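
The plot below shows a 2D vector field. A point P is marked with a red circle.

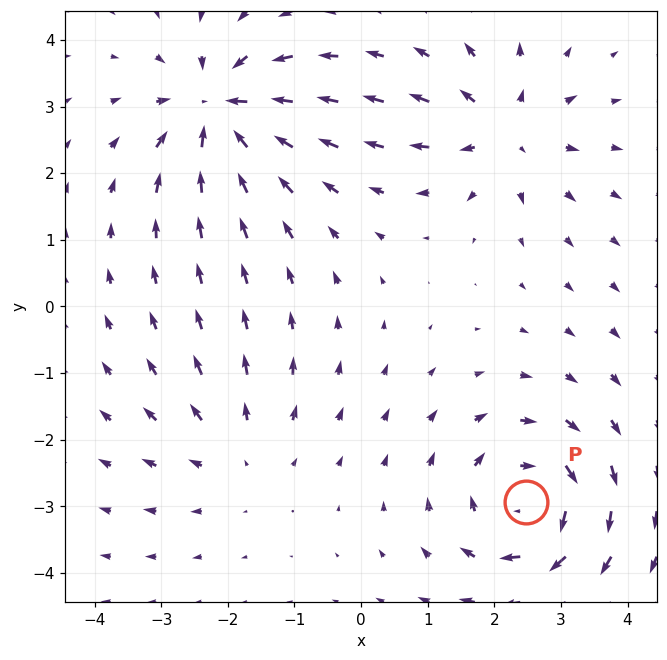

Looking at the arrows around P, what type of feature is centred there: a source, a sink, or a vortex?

At P (2.5, -2.9) the arrows circulate clockwise. Divergence ≈0, curl about -5 — near-zero divergence with nonzero curl is a vortex.

vortex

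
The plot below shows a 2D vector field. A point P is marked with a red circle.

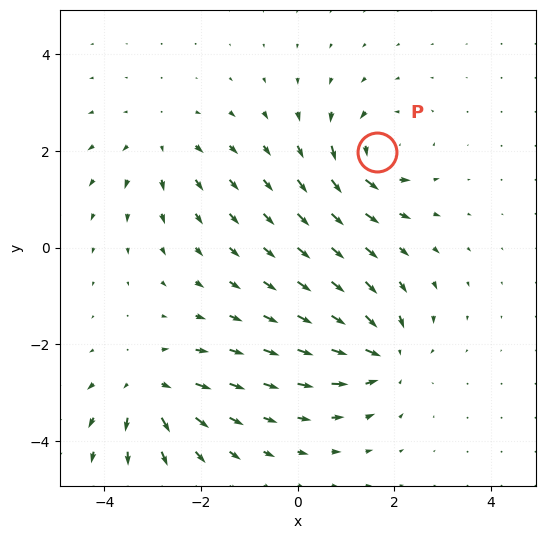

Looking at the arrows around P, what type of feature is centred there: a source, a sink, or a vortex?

At P (1.6, 2.0) the arrows circulate counterclockwise. Divergence ≈0, curl about +6 — near-zero divergence with nonzero curl is a vortex.

vortex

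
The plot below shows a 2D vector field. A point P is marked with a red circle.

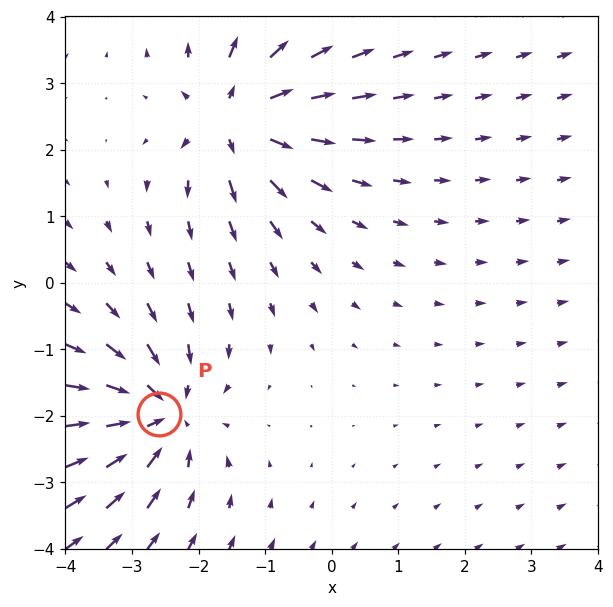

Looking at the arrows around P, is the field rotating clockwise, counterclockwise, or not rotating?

Near P at (-2.6, -2.0) the arrows show no circulation. The curl there is ≈0.

not rotating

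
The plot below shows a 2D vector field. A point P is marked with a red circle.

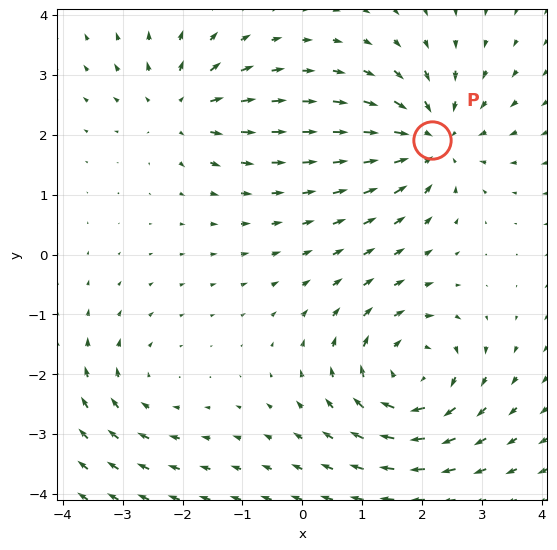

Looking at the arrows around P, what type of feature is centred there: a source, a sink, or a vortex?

sink

At P (2.2, 1.9) the arrows converge inward. Divergence about -5, curl ≈0 — negative divergence with near-zero curl is a sink.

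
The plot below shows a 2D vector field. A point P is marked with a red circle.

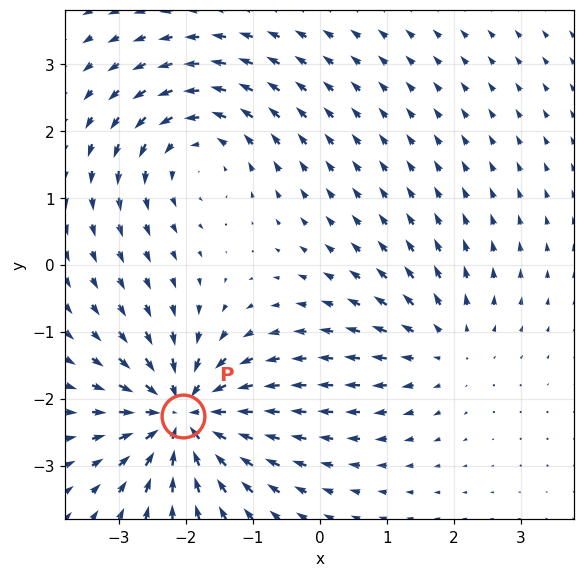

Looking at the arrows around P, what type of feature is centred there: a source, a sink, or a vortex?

sink

At P (-2.0, -2.3) the arrows converge inward. Divergence about -6, curl ≈0 — negative divergence with near-zero curl is a sink.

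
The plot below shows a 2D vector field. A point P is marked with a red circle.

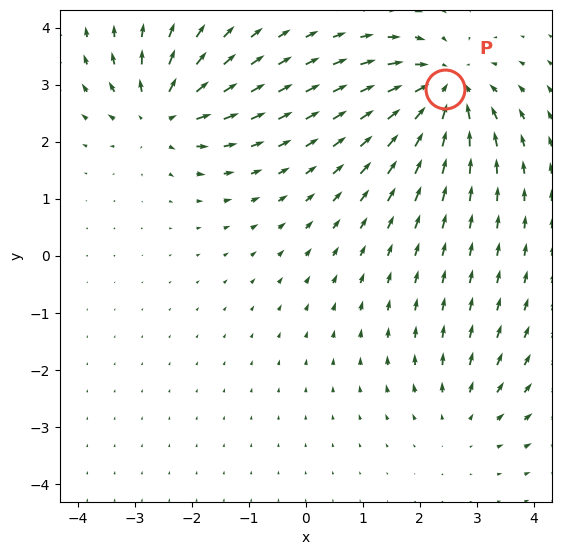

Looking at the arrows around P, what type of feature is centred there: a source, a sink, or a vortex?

At P (2.4, 2.9) the arrows converge inward. Divergence about -5, curl ≈0 — negative divergence with near-zero curl is a sink.

sink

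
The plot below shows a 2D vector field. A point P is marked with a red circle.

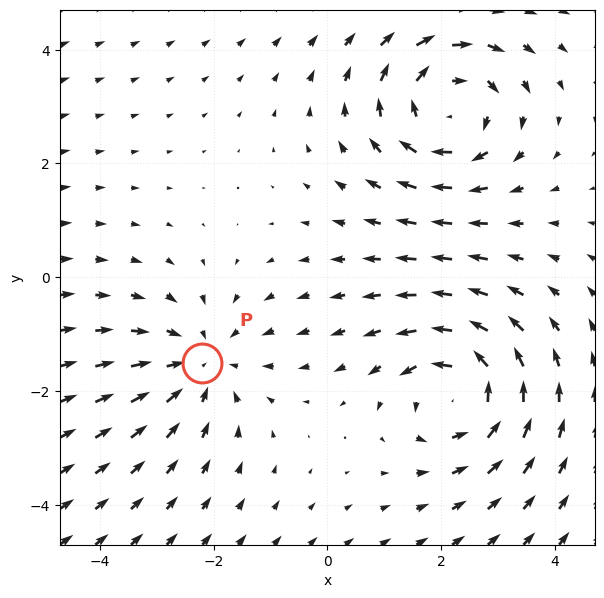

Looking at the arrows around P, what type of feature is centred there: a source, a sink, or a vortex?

sink

At P (-2.2, -1.5) the arrows converge inward. Divergence about -3, curl ≈0 — negative divergence with near-zero curl is a sink.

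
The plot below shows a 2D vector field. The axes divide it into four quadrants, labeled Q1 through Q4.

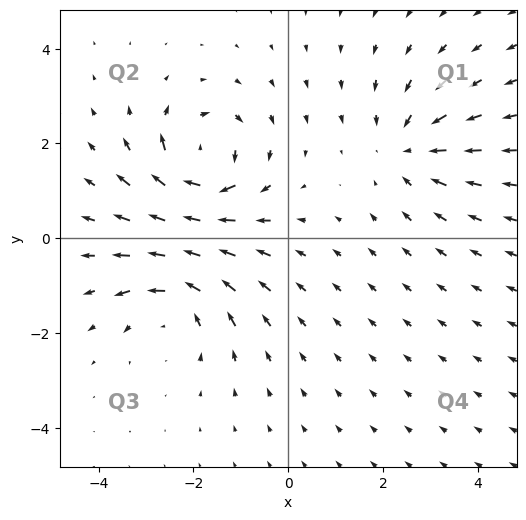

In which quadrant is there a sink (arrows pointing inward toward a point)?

Q1

The sink sits at approximately (2.6, 1.9), which lies in quadrant Q1. The divergence there is about -4, negative as expected for a sink.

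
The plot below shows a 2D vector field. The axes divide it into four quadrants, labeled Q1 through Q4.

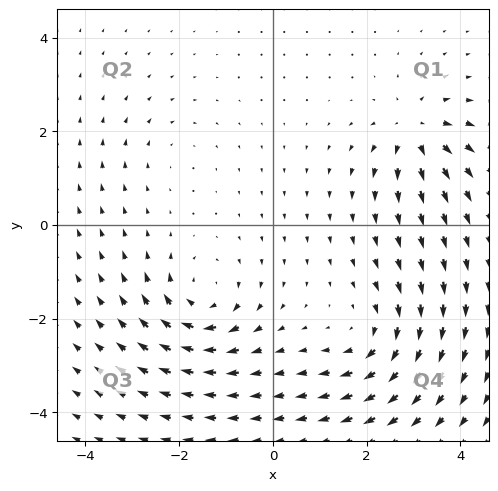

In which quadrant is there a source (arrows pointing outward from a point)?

The source sits at approximately (3.0, 2.0), which lies in quadrant Q1. The divergence there is about +6, positive as expected for a source.

Q1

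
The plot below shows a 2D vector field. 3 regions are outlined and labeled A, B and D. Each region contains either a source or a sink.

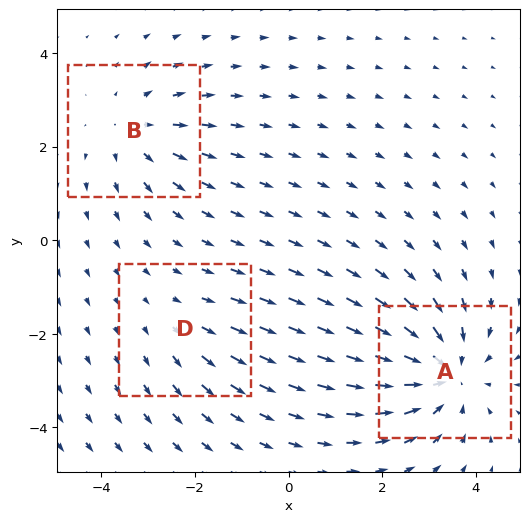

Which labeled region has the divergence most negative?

Divergence at each region's feature centre — A: about -4, B: about +3, D: about +2. Region A is most negative.

A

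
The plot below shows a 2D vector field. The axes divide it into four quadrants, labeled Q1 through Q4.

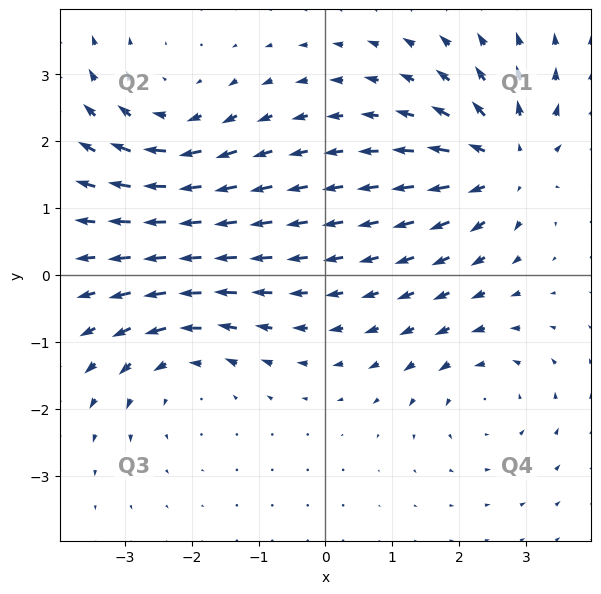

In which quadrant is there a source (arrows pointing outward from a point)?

The source sits at approximately (2.7, 1.7), which lies in quadrant Q1. The divergence there is about +6, positive as expected for a source.

Q1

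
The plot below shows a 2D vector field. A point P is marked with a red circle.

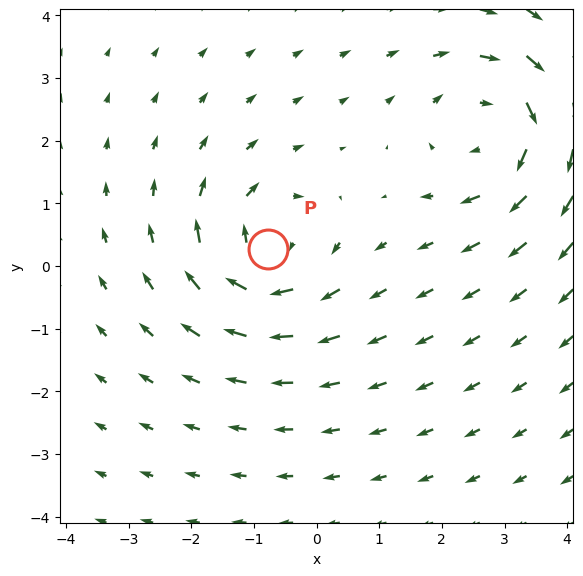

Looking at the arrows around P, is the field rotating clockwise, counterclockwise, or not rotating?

Near P at (-0.8, 0.3) the arrows circulate clockwise. The curl (z-component) there is about -5; negative curl means clockwise rotation.

clockwise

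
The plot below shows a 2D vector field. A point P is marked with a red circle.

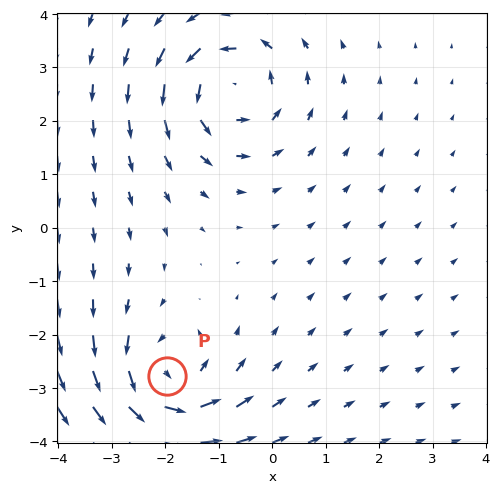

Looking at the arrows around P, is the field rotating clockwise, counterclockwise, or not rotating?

Near P at (-2.0, -2.8) the arrows circulate counterclockwise. The curl (z-component) there is about +5; positive curl means counterclockwise rotation.

counterclockwise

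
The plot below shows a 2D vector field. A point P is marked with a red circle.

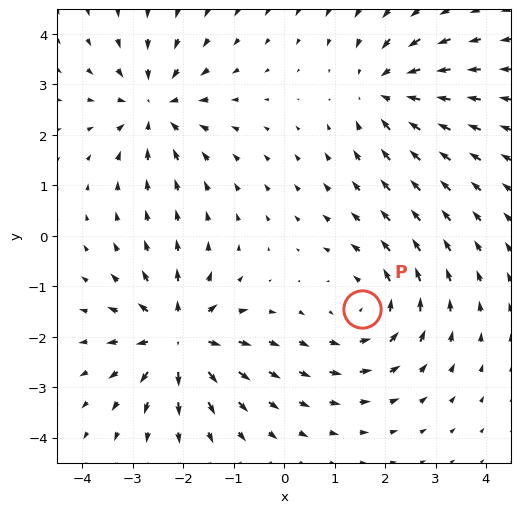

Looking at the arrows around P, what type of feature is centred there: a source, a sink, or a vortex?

vortex

At P (1.5, -1.4) the arrows circulate counterclockwise. Divergence ≈0, curl about +3 — near-zero divergence with nonzero curl is a vortex.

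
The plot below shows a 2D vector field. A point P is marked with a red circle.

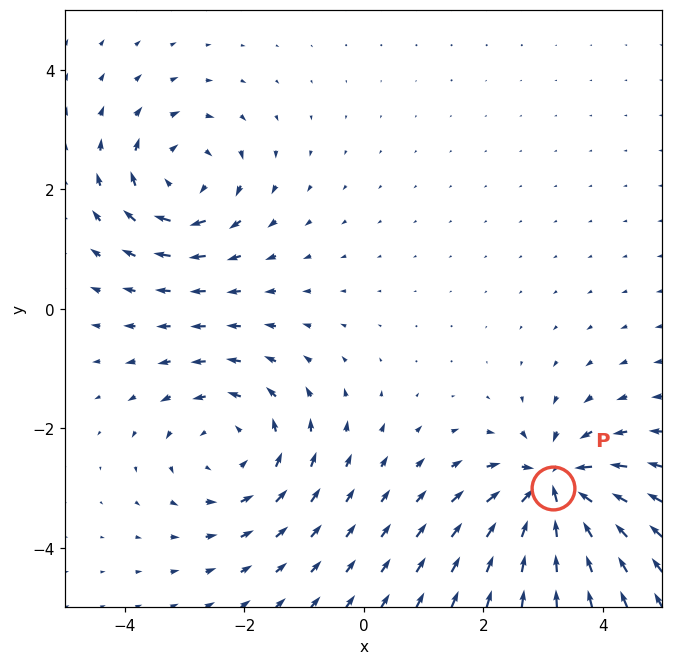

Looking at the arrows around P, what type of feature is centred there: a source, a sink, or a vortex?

At P (3.2, -3.0) the arrows converge inward. Divergence about -7, curl ≈0 — negative divergence with near-zero curl is a sink.

sink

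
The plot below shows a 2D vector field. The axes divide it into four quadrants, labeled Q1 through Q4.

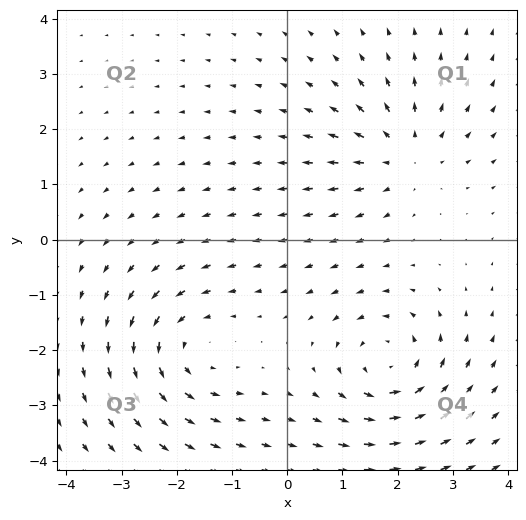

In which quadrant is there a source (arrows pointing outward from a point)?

The source sits at approximately (2.1, 1.5), which lies in quadrant Q1. The divergence there is about +4, positive as expected for a source.

Q1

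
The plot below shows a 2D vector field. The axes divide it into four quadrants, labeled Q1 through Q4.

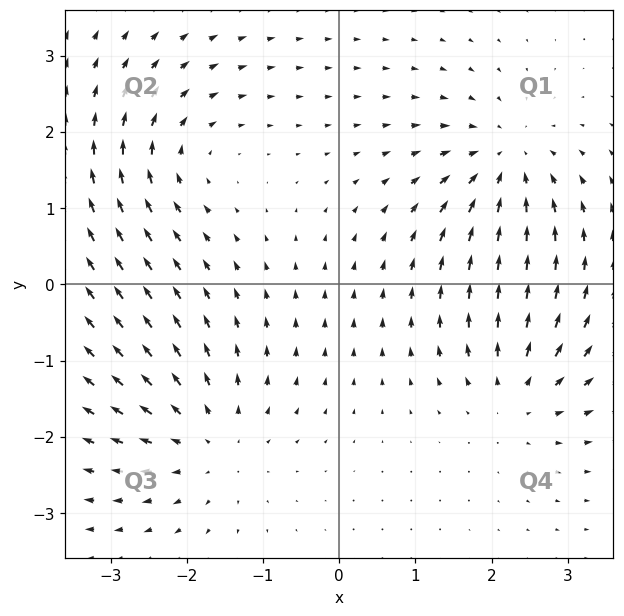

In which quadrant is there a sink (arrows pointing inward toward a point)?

Q1

The sink sits at approximately (2.2, 1.6), which lies in quadrant Q1. The divergence there is about -5, negative as expected for a sink.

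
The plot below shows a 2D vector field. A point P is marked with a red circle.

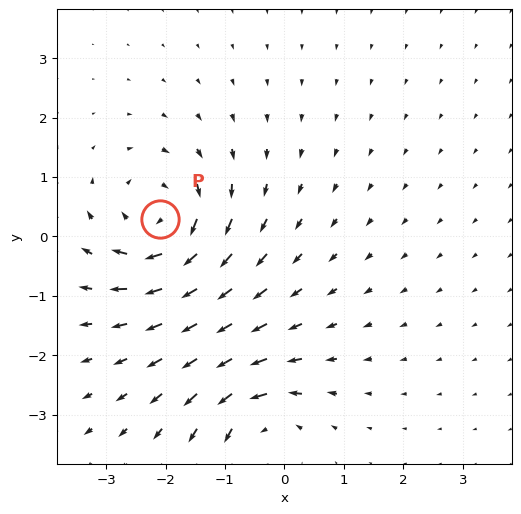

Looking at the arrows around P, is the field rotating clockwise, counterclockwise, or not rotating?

Near P at (-2.1, 0.3) the arrows circulate clockwise. The curl (z-component) there is about -5; negative curl means clockwise rotation.

clockwise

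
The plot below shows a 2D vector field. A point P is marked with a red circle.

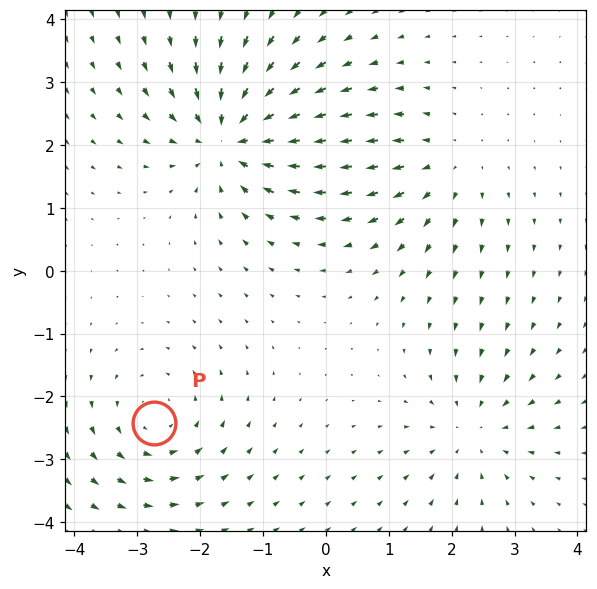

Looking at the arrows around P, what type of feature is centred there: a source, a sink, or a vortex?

At P (-2.7, -2.4) the arrows circulate counterclockwise. Divergence ≈0, curl about +3 — near-zero divergence with nonzero curl is a vortex.

vortex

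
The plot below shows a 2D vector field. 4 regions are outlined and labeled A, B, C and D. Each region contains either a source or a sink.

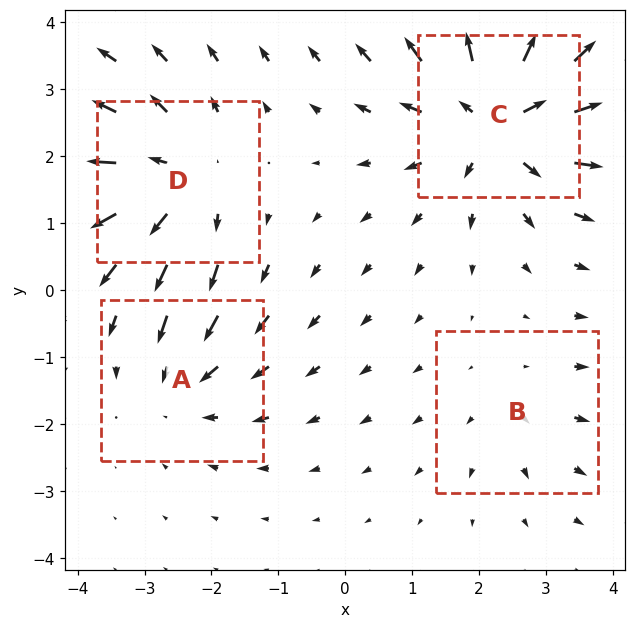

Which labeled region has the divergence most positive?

C

Divergence at each region's feature centre — A: about -3, B: about +2, C: about +6, D: about +4. Region C is most positive.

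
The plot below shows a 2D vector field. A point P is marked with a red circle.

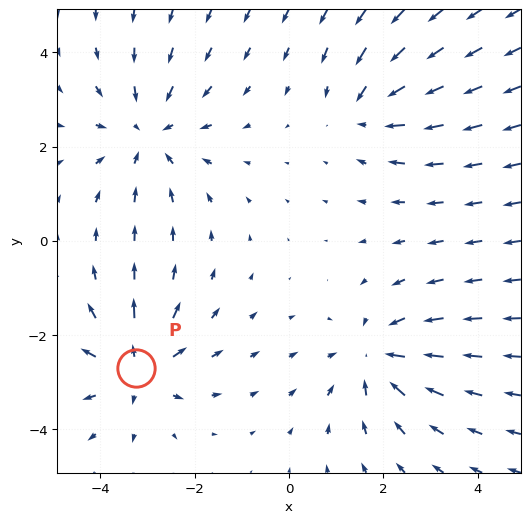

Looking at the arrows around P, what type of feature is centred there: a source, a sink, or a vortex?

source

At P (-3.2, -2.7) the arrows spread outward. Divergence about +4, curl ≈0 — positive divergence with near-zero curl is a source.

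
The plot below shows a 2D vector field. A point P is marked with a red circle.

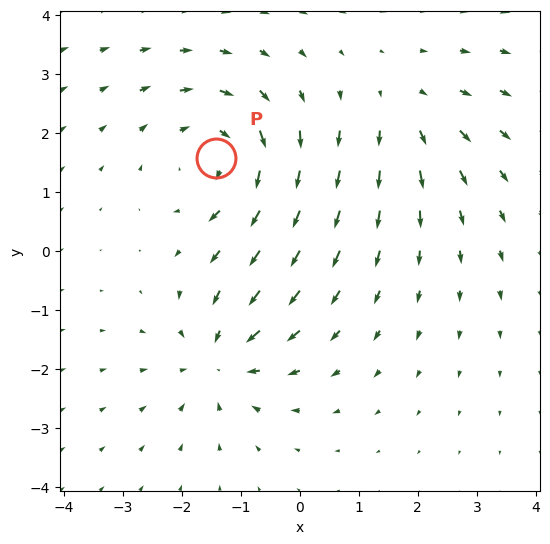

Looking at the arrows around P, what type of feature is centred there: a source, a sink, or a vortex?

vortex

At P (-1.4, 1.6) the arrows circulate clockwise. Divergence ≈0, curl about -4 — near-zero divergence with nonzero curl is a vortex.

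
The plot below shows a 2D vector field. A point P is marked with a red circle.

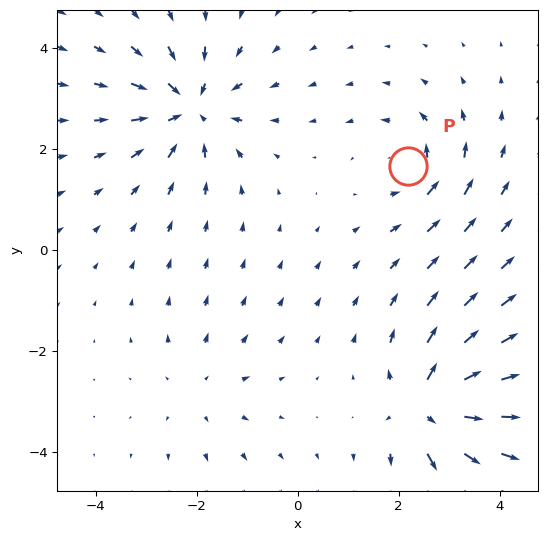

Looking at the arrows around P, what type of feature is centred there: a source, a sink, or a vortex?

At P (2.2, 1.7) the arrows circulate counterclockwise. Divergence ≈0, curl about +4 — near-zero divergence with nonzero curl is a vortex.

vortex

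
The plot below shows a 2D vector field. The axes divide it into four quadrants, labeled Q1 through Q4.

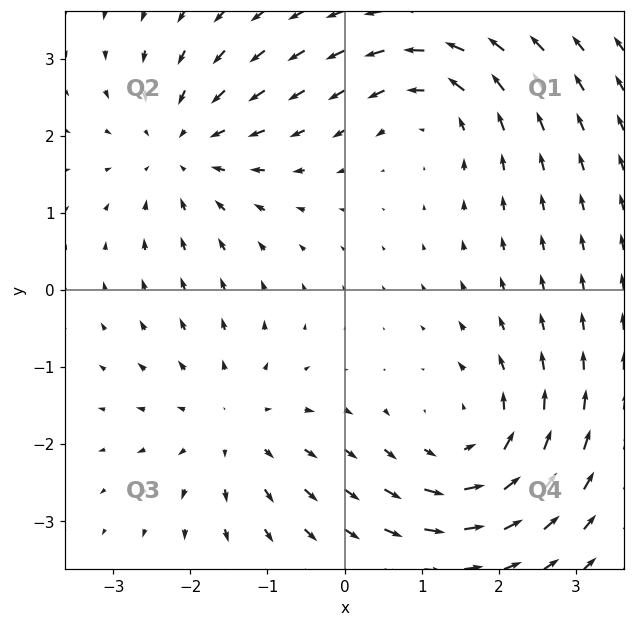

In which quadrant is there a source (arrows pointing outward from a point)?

The source sits at approximately (-1.4, -1.8), which lies in quadrant Q3. The divergence there is about +4, positive as expected for a source.

Q3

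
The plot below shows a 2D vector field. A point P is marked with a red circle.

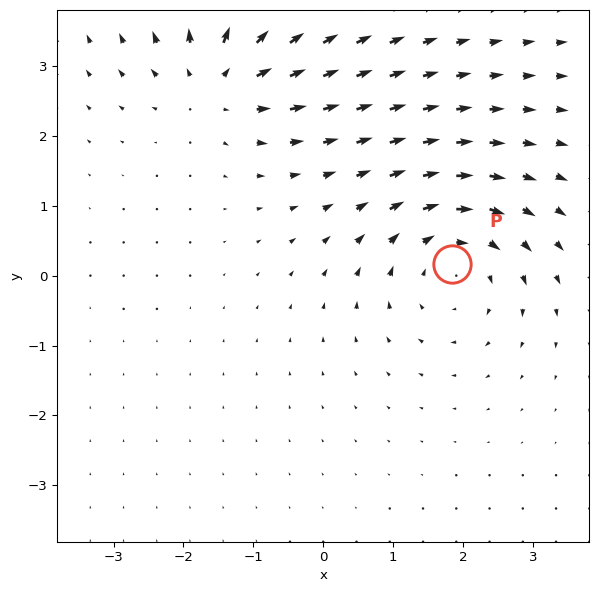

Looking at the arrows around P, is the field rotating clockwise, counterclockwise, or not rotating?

Near P at (1.8, 0.2) the arrows circulate clockwise. The curl (z-component) there is about -4; negative curl means clockwise rotation.

clockwise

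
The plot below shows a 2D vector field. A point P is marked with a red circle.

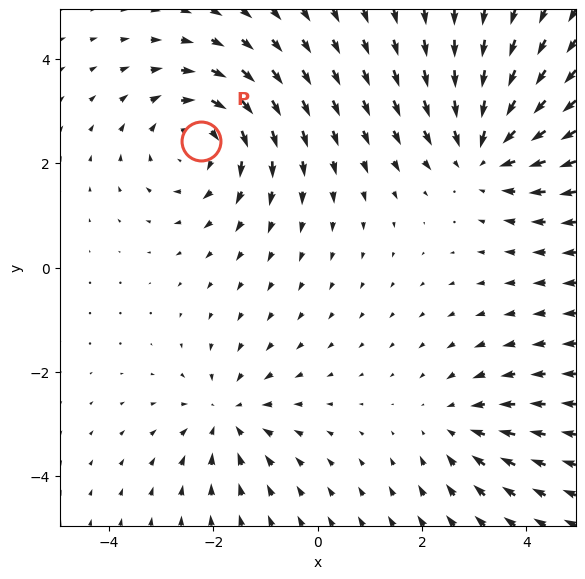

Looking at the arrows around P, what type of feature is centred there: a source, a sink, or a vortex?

At P (-2.2, 2.4) the arrows circulate clockwise. Divergence ≈0, curl about -4 — near-zero divergence with nonzero curl is a vortex.

vortex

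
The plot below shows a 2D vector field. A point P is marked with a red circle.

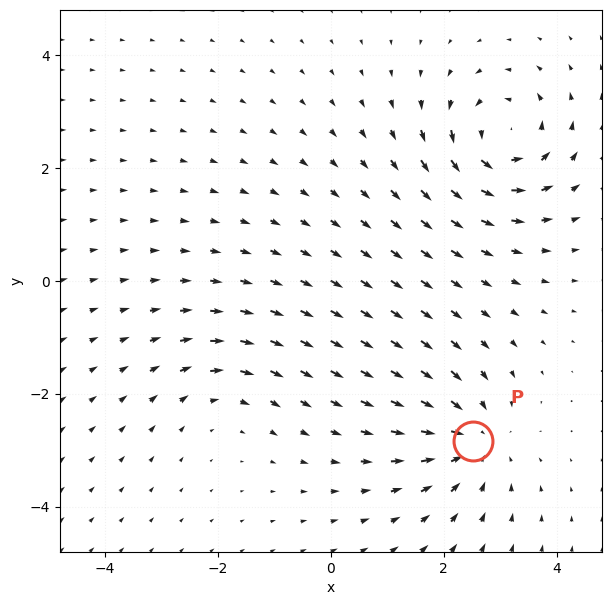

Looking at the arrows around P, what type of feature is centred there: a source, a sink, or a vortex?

At P (2.5, -2.8) the arrows converge inward. Divergence about -4, curl ≈0 — negative divergence with near-zero curl is a sink.

sink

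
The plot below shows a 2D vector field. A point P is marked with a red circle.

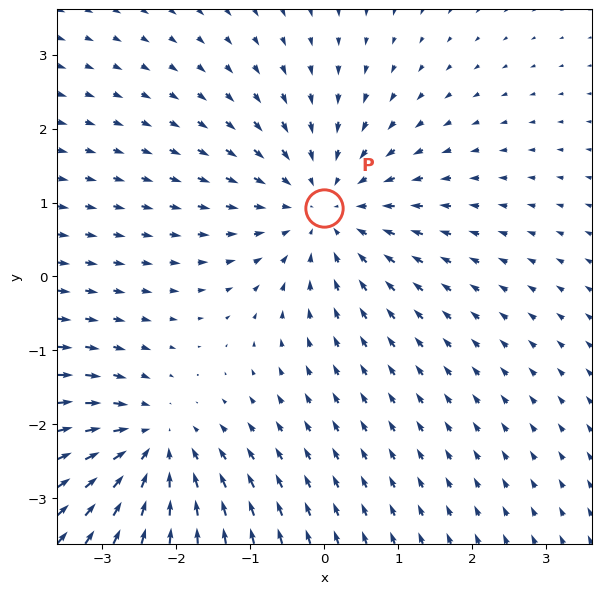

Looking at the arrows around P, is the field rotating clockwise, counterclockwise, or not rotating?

Near P at (-0.0, 0.9) the arrows show no circulation. The curl there is ≈0.

not rotating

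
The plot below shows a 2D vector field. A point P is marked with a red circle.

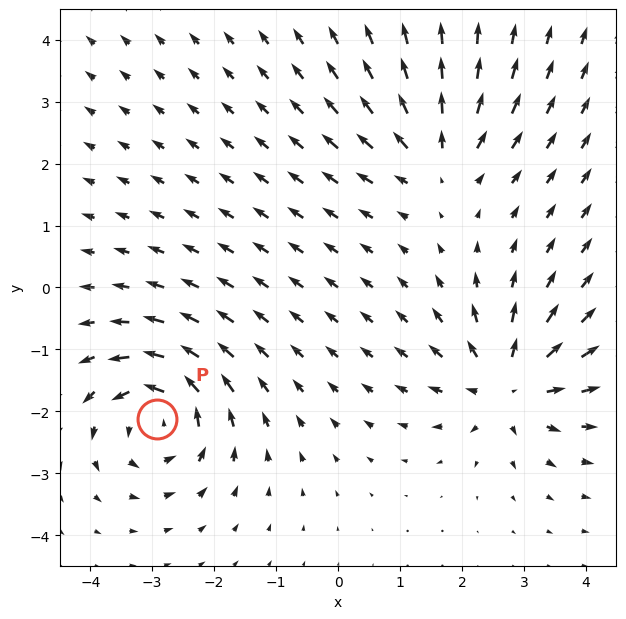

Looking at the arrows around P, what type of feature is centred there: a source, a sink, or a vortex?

vortex

At P (-2.9, -2.1) the arrows circulate counterclockwise. Divergence ≈0, curl about +6 — near-zero divergence with nonzero curl is a vortex.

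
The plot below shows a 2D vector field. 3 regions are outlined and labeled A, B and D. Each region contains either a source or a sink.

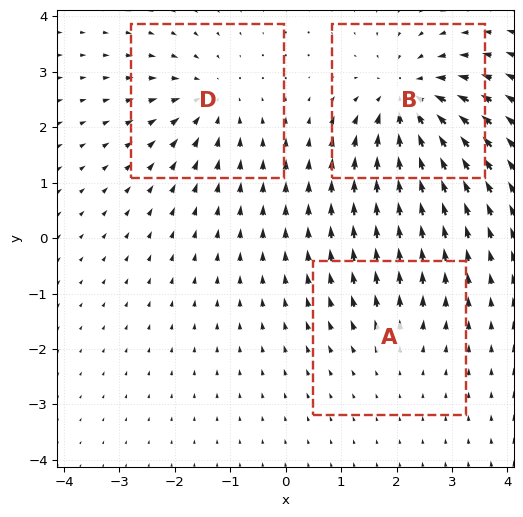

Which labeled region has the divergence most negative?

B

Divergence at each region's feature centre — A: about +2, B: about -5, D: about -4. Region B is most negative.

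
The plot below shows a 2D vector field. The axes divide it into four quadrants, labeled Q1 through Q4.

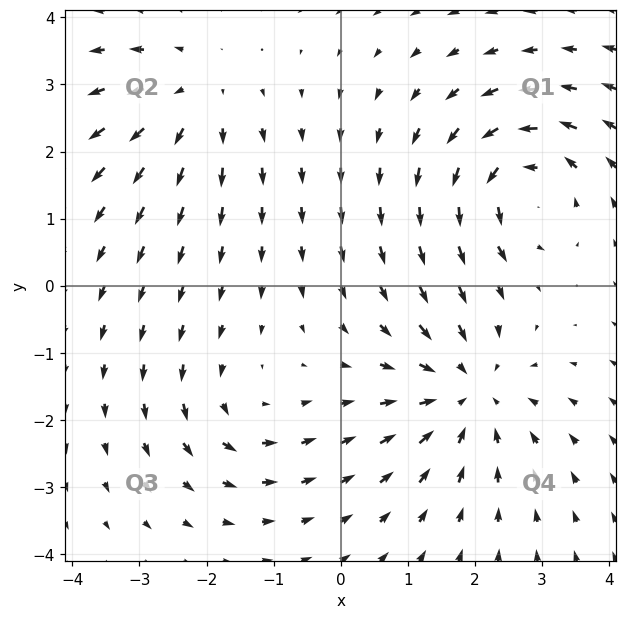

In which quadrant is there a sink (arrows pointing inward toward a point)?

Q4

The sink sits at approximately (1.9, -1.6), which lies in quadrant Q4. The divergence there is about -4, negative as expected for a sink.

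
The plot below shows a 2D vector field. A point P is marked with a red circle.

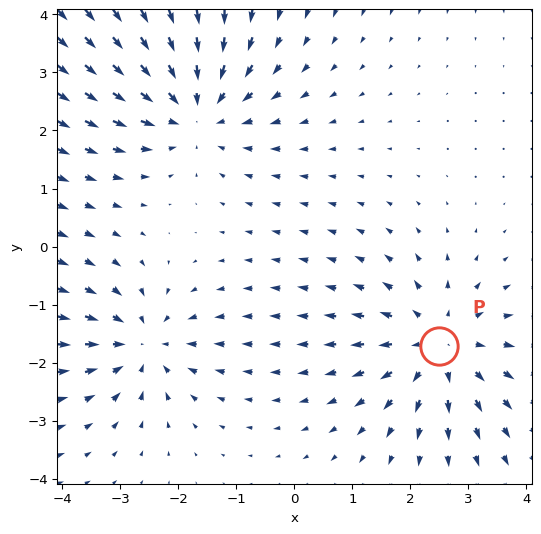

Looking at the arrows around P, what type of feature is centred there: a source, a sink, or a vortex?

At P (2.5, -1.7) the arrows spread outward. Divergence about +3, curl ≈0 — positive divergence with near-zero curl is a source.

source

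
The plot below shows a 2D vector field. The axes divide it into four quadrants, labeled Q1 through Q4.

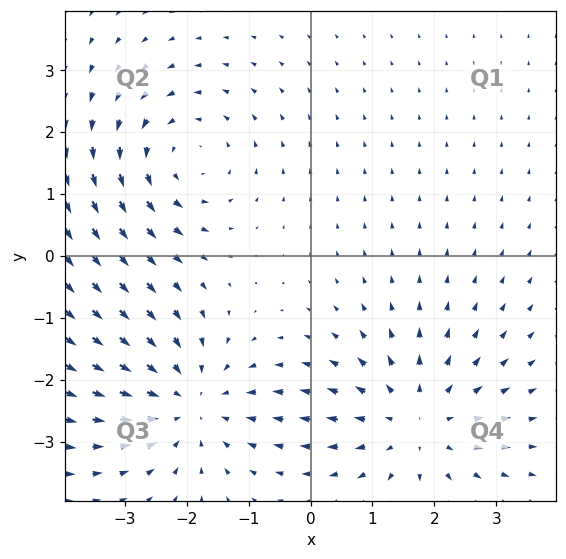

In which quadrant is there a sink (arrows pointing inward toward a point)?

Q3

The sink sits at approximately (-1.9, -2.4), which lies in quadrant Q3. The divergence there is about -4, negative as expected for a sink.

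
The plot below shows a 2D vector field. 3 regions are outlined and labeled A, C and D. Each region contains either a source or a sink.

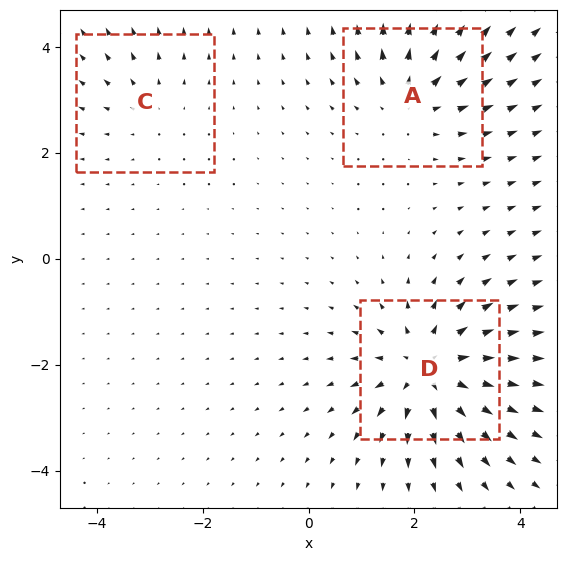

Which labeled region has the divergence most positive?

Divergence at each region's feature centre — A: about +4, C: about +2, D: about +6. Region D is most positive.

D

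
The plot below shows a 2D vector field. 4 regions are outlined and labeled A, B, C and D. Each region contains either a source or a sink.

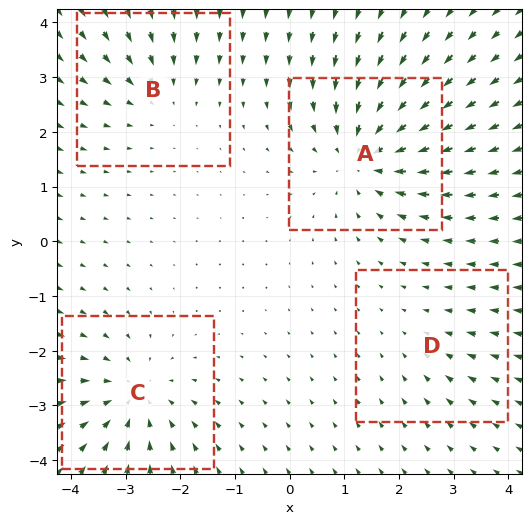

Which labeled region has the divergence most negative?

A

Divergence at each region's feature centre — A: about -6, B: about -3, C: about -5, D: about -2. Region A is most negative.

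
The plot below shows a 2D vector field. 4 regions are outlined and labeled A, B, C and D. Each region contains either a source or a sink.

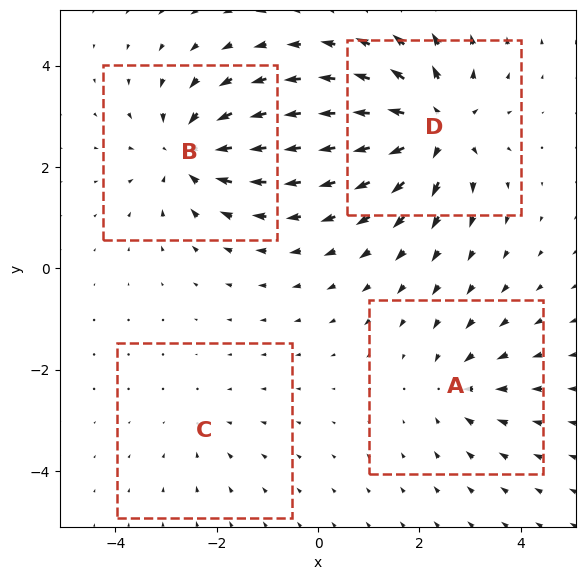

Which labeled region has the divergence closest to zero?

C

Divergence at each region's feature centre — A: about -3, B: about -5, C: about -2, D: about +7. Region C is closest to zero.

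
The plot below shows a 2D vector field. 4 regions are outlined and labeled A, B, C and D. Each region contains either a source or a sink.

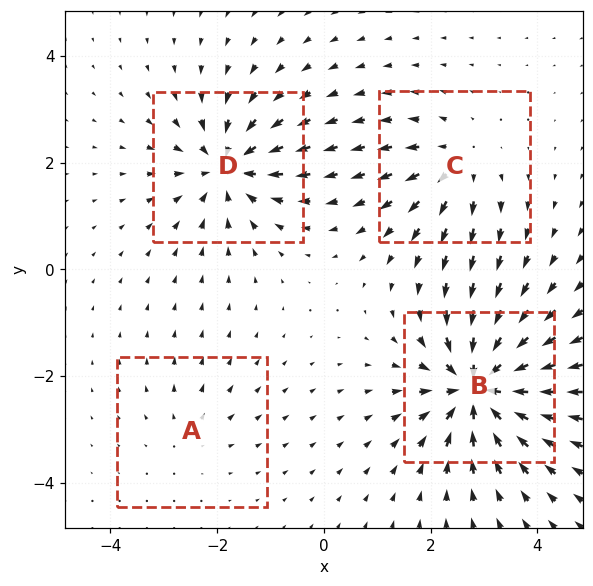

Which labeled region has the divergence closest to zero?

Divergence at each region's feature centre — A: about +2, B: about -9, C: about +4, D: about -6. Region A is closest to zero.

A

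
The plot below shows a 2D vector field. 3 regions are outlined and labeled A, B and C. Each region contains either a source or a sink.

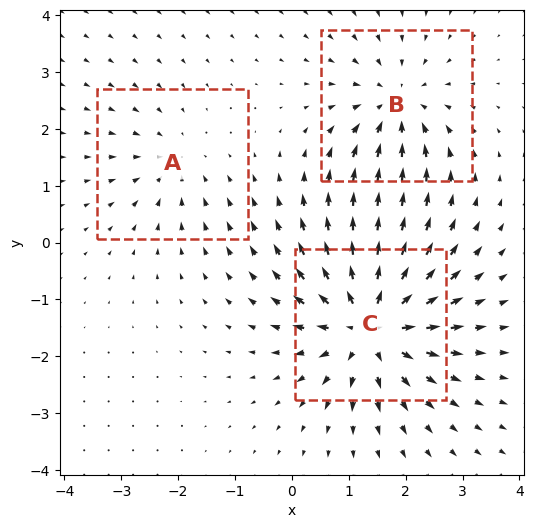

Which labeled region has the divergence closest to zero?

A

Divergence at each region's feature centre — A: about -2, B: about -3, C: about +5. Region A is closest to zero.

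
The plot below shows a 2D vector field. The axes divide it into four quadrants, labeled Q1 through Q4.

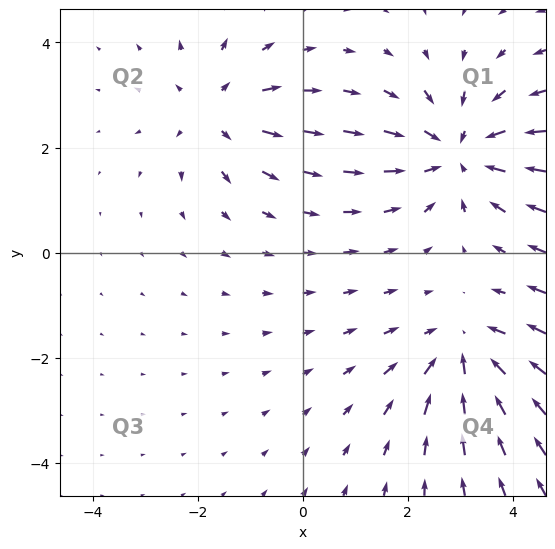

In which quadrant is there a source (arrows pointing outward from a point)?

Q2

The source sits at approximately (-1.6, 2.7), which lies in quadrant Q2. The divergence there is about +3, positive as expected for a source.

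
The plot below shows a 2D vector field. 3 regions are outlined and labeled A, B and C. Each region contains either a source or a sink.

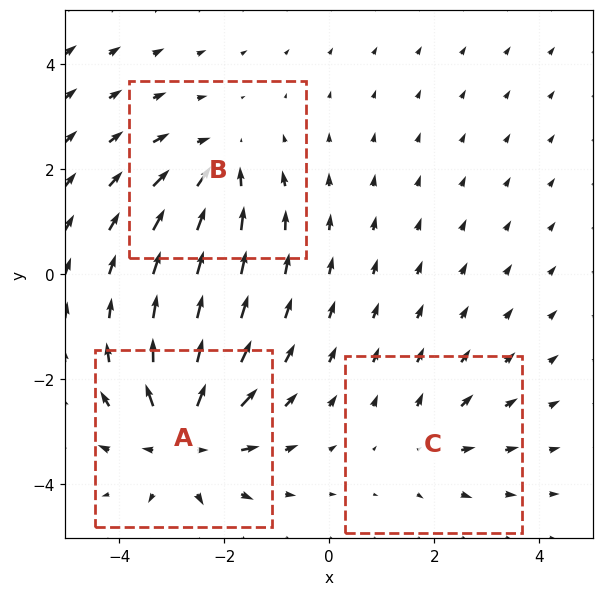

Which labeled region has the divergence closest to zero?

Divergence at each region's feature centre — A: about +5, B: about -3, C: about +2. Region C is closest to zero.

C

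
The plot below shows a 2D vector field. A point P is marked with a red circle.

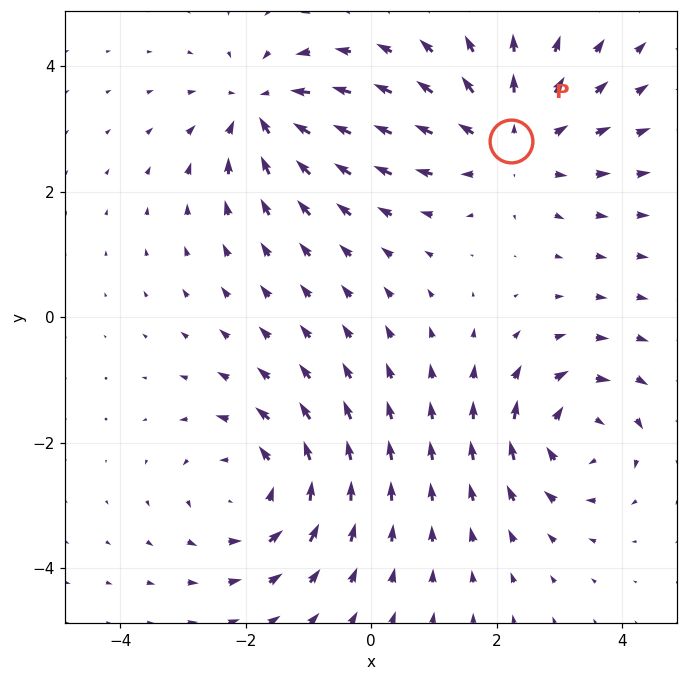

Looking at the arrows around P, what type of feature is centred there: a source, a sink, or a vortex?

source

At P (2.2, 2.8) the arrows spread outward. Divergence about +3, curl ≈0 — positive divergence with near-zero curl is a source.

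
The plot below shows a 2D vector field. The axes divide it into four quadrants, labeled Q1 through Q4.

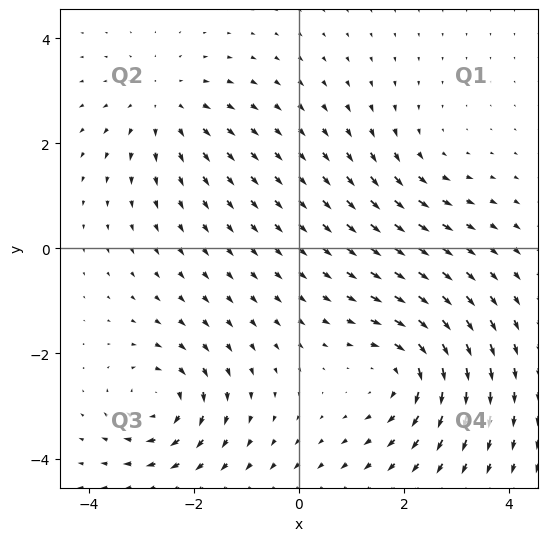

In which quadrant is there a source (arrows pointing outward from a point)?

Q2

The source sits at approximately (-2.6, 2.7), which lies in quadrant Q2. The divergence there is about +3, positive as expected for a source.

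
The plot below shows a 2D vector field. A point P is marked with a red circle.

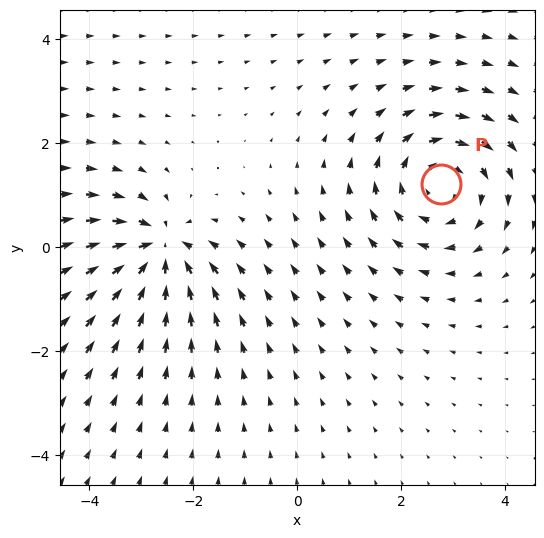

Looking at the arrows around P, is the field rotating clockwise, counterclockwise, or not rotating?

Near P at (2.8, 1.2) the arrows circulate clockwise. The curl (z-component) there is about -3; negative curl means clockwise rotation.

clockwise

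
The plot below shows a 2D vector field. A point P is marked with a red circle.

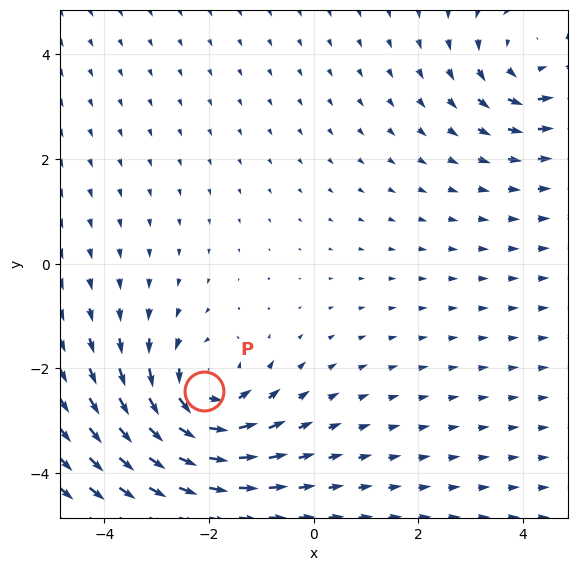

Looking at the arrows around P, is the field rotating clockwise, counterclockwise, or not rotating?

Near P at (-2.1, -2.4) the arrows circulate counterclockwise. The curl (z-component) there is about +5; positive curl means counterclockwise rotation.

counterclockwise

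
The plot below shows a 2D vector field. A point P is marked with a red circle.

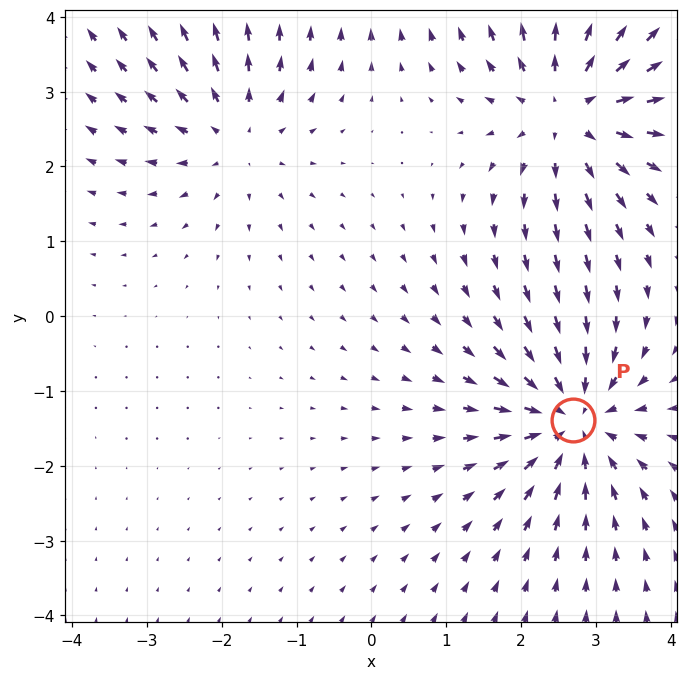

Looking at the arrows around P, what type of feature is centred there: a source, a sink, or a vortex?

sink

At P (2.7, -1.4) the arrows converge inward. Divergence about -5, curl ≈0 — negative divergence with near-zero curl is a sink.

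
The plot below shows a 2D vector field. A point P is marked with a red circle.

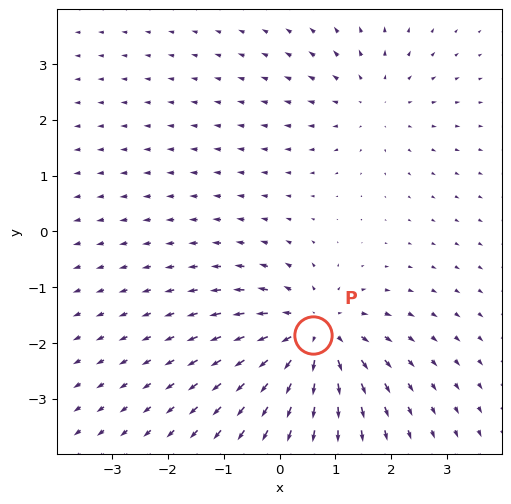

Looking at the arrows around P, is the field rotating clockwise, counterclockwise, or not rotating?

not rotating

Near P at (0.6, -1.8) the arrows show no circulation. The curl there is ≈0.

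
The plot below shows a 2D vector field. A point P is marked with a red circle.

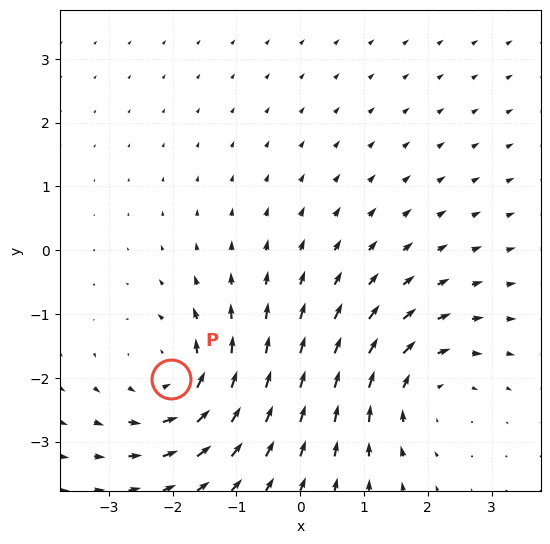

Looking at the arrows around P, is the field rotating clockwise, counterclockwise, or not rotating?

counterclockwise

Near P at (-2.0, -2.0) the arrows circulate counterclockwise. The curl (z-component) there is about +3; positive curl means counterclockwise rotation.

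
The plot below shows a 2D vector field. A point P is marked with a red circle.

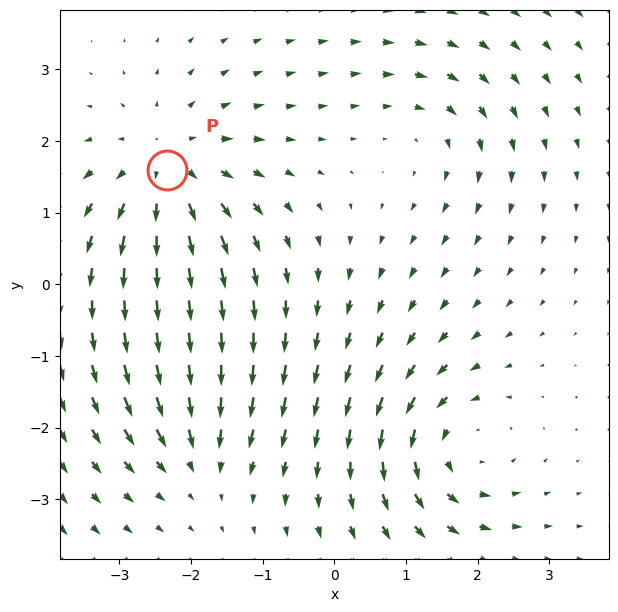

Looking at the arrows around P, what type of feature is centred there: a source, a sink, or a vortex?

At P (-2.3, 1.6) the arrows spread outward. Divergence about +5, curl ≈0 — positive divergence with near-zero curl is a source.

source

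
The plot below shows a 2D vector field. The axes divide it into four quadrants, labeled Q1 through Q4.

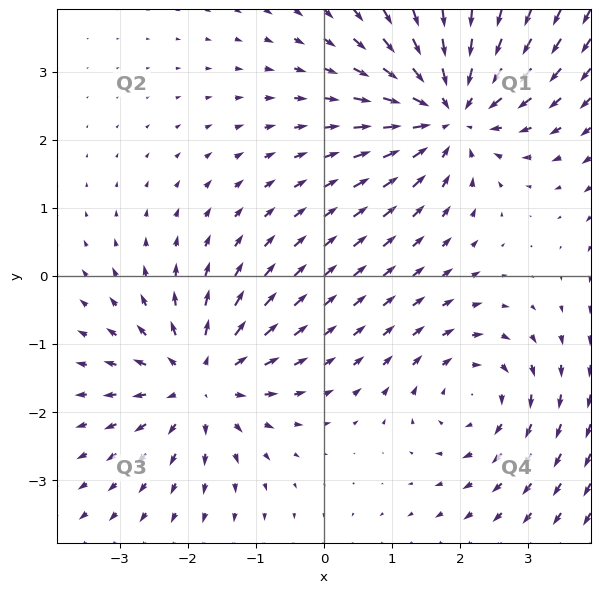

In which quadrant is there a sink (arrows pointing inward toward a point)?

Q1

The sink sits at approximately (1.9, 2.4), which lies in quadrant Q1. The divergence there is about -5, negative as expected for a sink.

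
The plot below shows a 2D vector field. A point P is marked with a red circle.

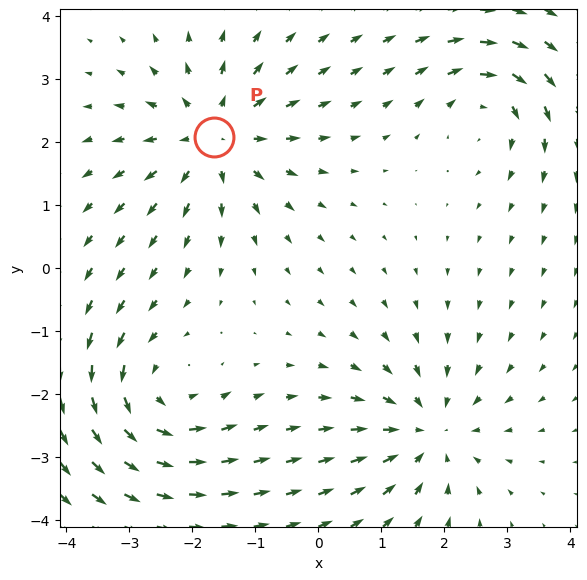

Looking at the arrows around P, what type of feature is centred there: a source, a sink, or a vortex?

At P (-1.7, 2.1) the arrows spread outward. Divergence about +5, curl ≈0 — positive divergence with near-zero curl is a source.

source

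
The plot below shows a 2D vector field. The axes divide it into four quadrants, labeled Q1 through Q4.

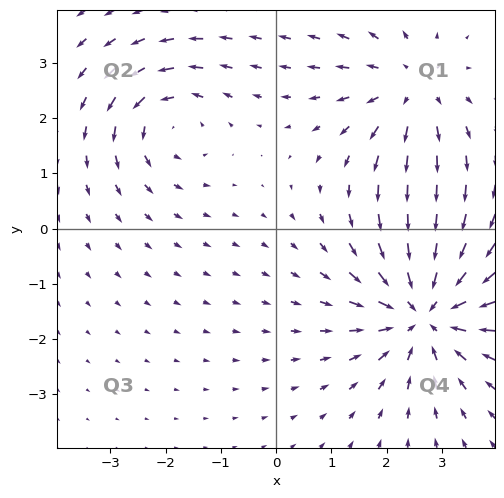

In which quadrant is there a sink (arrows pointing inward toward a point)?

The sink sits at approximately (2.7, -1.5), which lies in quadrant Q4. The divergence there is about -4, negative as expected for a sink.

Q4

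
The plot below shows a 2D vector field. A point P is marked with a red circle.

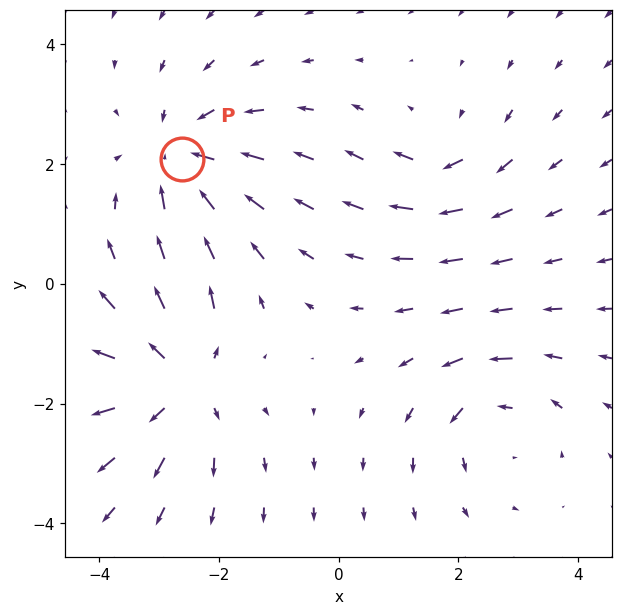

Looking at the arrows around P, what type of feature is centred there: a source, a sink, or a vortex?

sink

At P (-2.6, 2.1) the arrows converge inward. Divergence about -4, curl ≈0 — negative divergence with near-zero curl is a sink.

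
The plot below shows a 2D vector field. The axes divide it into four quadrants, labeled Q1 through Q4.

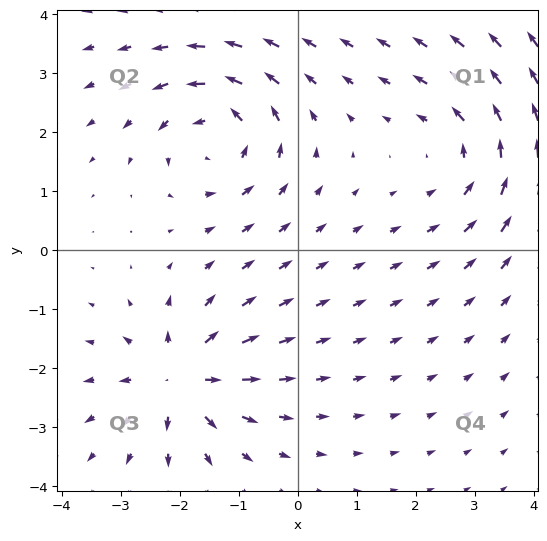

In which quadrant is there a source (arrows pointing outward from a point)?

Q3

The source sits at approximately (-2.0, -2.2), which lies in quadrant Q3. The divergence there is about +4, positive as expected for a source.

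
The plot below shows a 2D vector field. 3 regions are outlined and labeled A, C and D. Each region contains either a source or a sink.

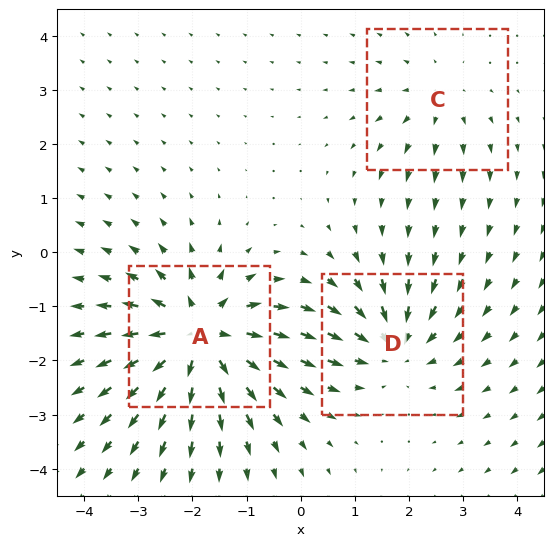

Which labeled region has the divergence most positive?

A

Divergence at each region's feature centre — A: about +5, C: about +2, D: about -3. Region A is most positive.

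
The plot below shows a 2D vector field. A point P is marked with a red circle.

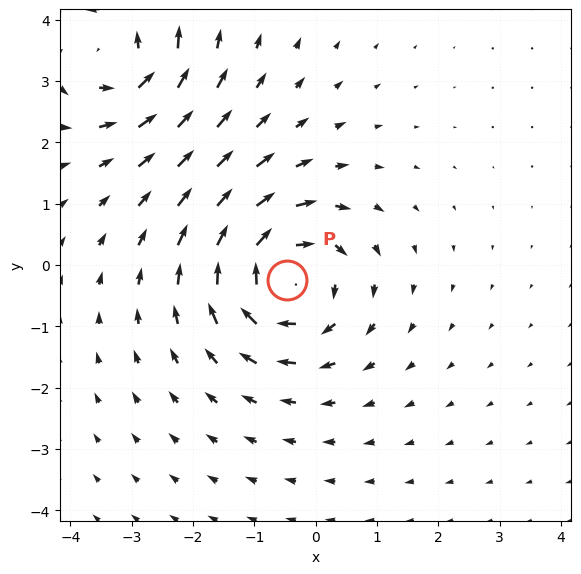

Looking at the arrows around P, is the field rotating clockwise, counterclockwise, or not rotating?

Near P at (-0.5, -0.3) the arrows circulate clockwise. The curl (z-component) there is about -5; negative curl means clockwise rotation.

clockwise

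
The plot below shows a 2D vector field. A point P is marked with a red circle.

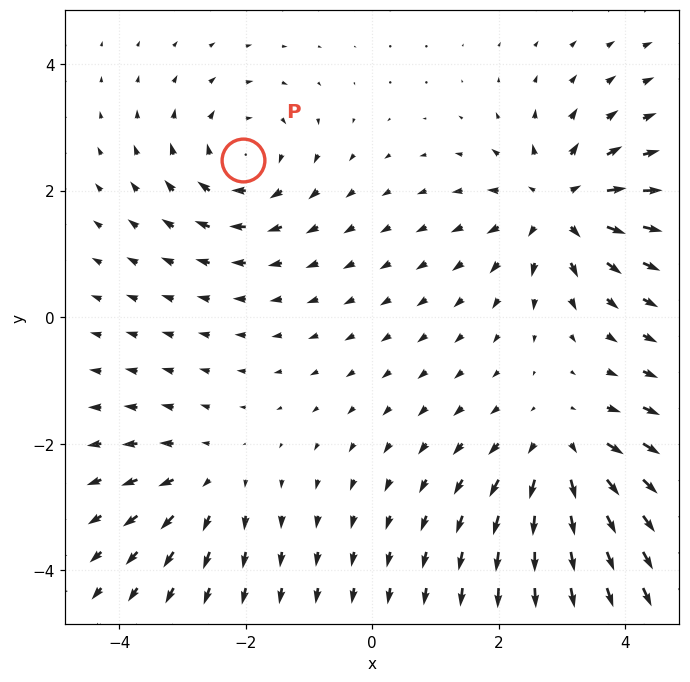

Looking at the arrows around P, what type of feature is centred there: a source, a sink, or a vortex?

vortex

At P (-2.0, 2.5) the arrows circulate clockwise. Divergence ≈0, curl about -5 — near-zero divergence with nonzero curl is a vortex.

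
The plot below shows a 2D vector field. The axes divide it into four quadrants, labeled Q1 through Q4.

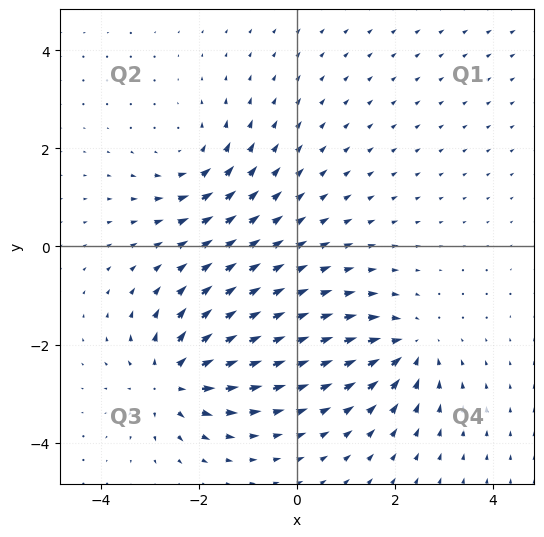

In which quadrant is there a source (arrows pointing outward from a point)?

Q3

The source sits at approximately (-2.6, -2.7), which lies in quadrant Q3. The divergence there is about +5, positive as expected for a source.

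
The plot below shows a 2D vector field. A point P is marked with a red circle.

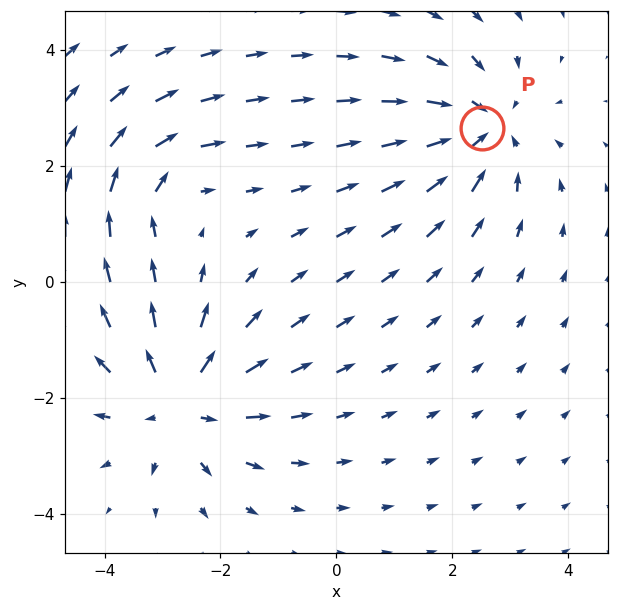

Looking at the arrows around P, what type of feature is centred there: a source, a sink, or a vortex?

sink

At P (2.5, 2.7) the arrows converge inward. Divergence about -4, curl ≈0 — negative divergence with near-zero curl is a sink.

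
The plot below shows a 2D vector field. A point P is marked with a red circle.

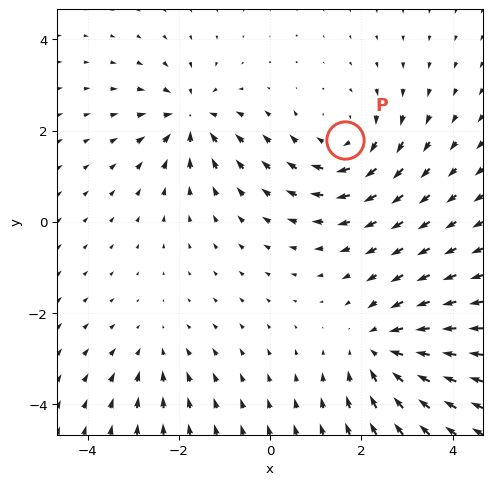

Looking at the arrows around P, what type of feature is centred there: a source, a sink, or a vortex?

vortex

At P (1.6, 1.8) the arrows circulate clockwise. Divergence ≈0, curl about -4 — near-zero divergence with nonzero curl is a vortex.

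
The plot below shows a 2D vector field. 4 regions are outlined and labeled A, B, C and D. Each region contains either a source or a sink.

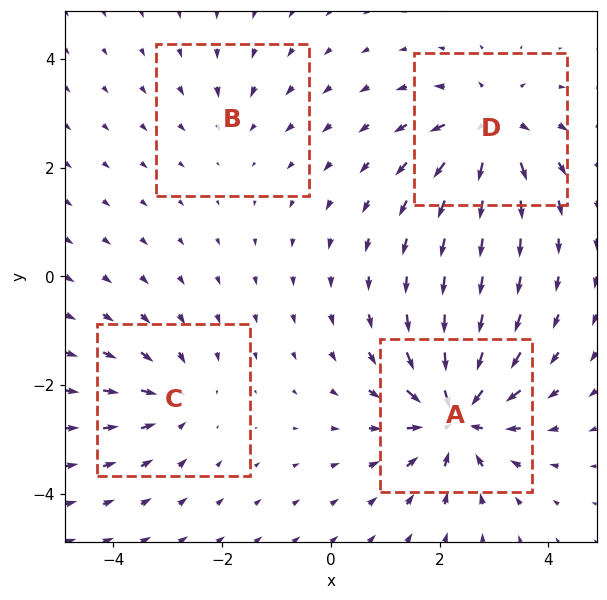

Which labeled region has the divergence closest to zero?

B

Divergence at each region's feature centre — A: about -8, B: about -2, C: about -4, D: about +6. Region B is closest to zero.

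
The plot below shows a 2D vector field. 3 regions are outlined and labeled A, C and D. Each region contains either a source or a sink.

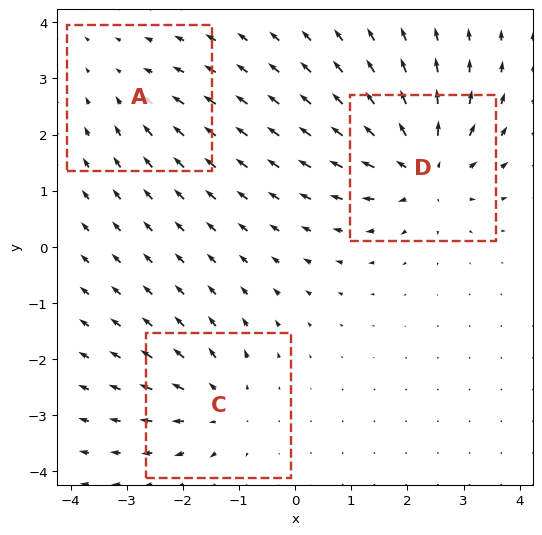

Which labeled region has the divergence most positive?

Divergence at each region's feature centre — A: about -2, C: about +4, D: about +5. Region D is most positive.

D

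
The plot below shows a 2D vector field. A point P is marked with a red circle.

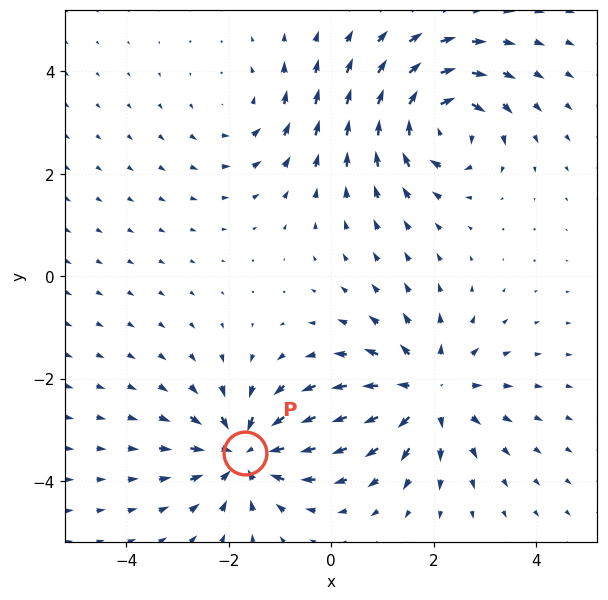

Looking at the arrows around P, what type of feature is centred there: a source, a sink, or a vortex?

At P (-1.7, -3.5) the arrows converge inward. Divergence about -6, curl ≈0 — negative divergence with near-zero curl is a sink.

sink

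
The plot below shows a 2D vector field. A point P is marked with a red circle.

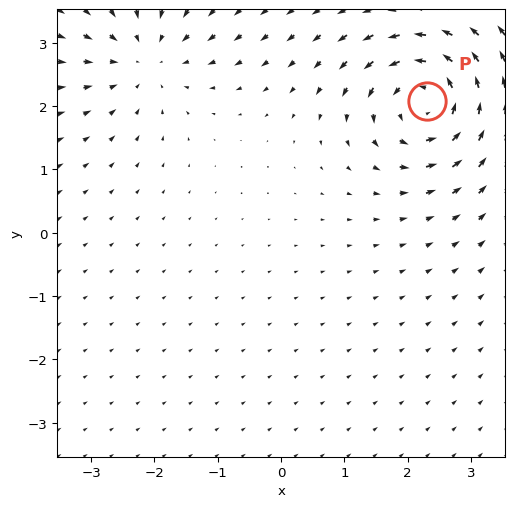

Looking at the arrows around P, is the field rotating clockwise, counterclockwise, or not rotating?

counterclockwise

Near P at (2.3, 2.1) the arrows circulate counterclockwise. The curl (z-component) there is about +6; positive curl means counterclockwise rotation.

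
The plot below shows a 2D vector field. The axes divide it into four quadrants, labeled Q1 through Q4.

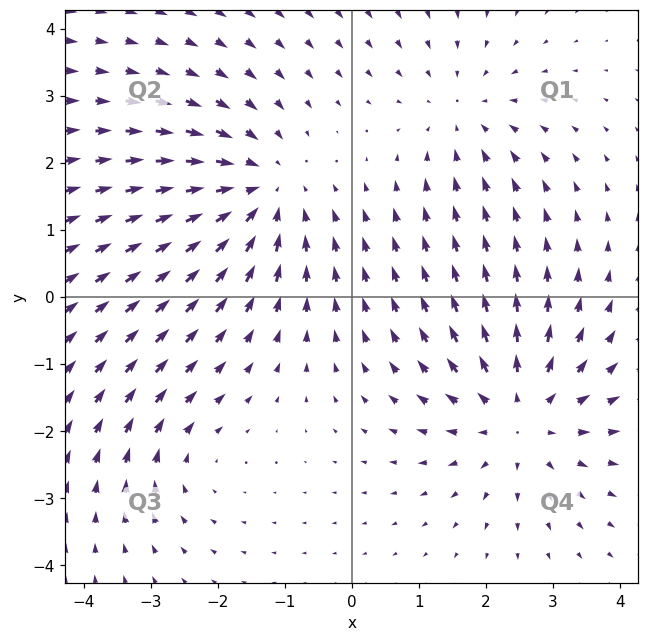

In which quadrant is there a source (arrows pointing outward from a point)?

The source sits at approximately (2.5, -1.8), which lies in quadrant Q4. The divergence there is about +4, positive as expected for a source.

Q4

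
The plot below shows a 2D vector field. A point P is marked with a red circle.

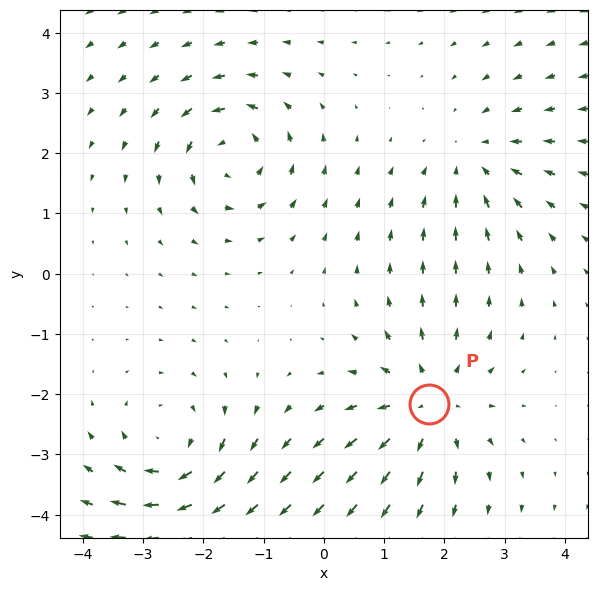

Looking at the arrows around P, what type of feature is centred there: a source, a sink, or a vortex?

At P (1.7, -2.2) the arrows spread outward. Divergence about +4, curl ≈0 — positive divergence with near-zero curl is a source.

source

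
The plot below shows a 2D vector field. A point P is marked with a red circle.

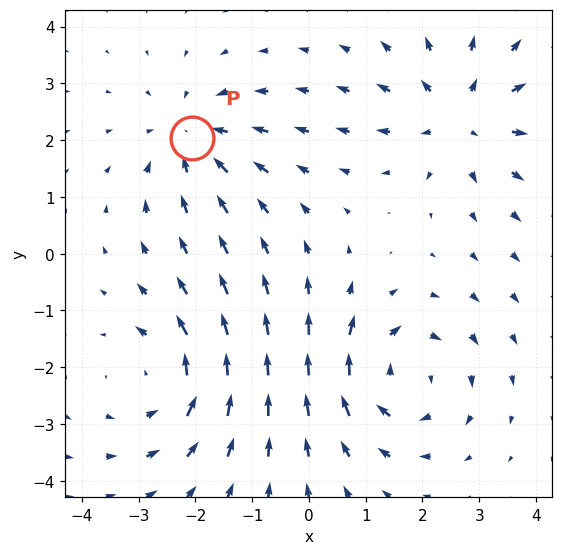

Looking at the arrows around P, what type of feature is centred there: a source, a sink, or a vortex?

At P (-2.1, 2.0) the arrows converge inward. Divergence about -3, curl ≈0 — negative divergence with near-zero curl is a sink.

sink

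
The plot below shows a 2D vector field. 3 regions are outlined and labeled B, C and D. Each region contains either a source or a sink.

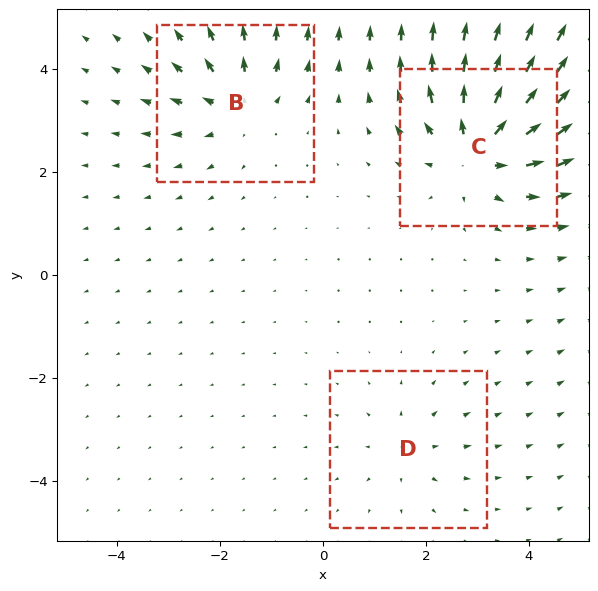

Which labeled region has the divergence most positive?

C

Divergence at each region's feature centre — B: about +4, C: about +5, D: about +2. Region C is most positive.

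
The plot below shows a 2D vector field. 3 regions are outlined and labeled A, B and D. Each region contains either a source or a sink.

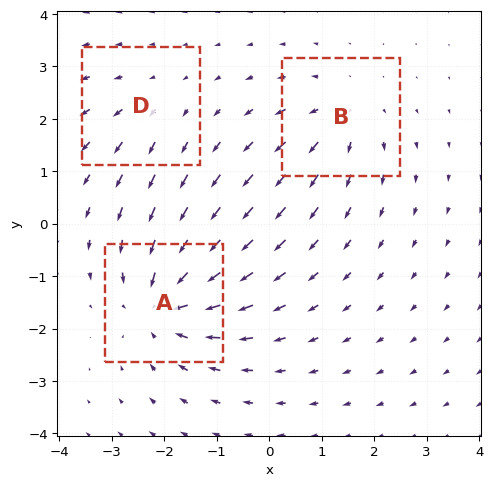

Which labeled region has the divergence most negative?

Divergence at each region's feature centre — A: about -5, B: about +3, D: about +2. Region A is most negative.

A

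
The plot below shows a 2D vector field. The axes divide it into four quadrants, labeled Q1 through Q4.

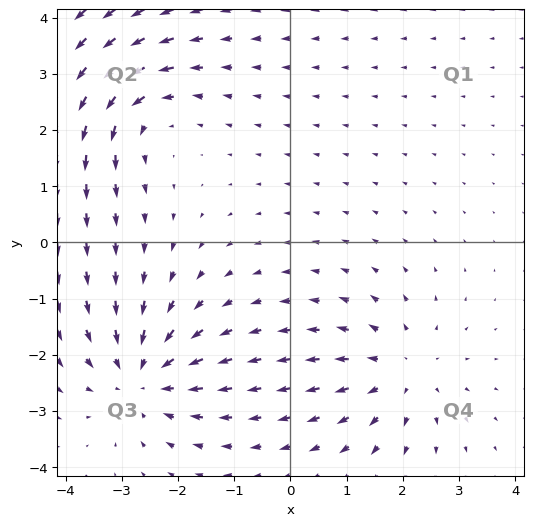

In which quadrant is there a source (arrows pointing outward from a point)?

The source sits at approximately (2.0, -2.3), which lies in quadrant Q4. The divergence there is about +4, positive as expected for a source.

Q4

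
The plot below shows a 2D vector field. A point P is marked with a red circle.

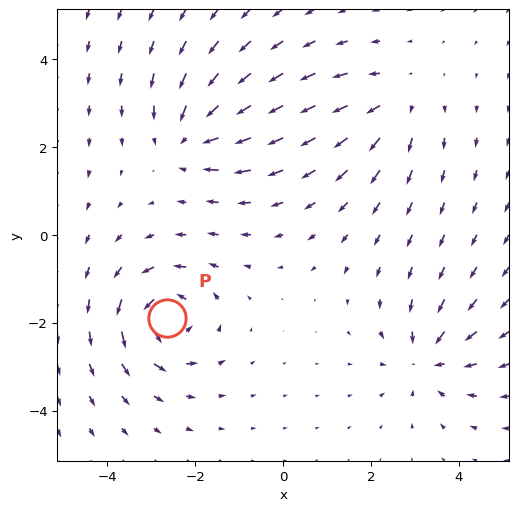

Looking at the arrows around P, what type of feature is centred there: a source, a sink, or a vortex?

At P (-2.7, -1.9) the arrows circulate counterclockwise. Divergence ≈0, curl about +6 — near-zero divergence with nonzero curl is a vortex.

vortex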